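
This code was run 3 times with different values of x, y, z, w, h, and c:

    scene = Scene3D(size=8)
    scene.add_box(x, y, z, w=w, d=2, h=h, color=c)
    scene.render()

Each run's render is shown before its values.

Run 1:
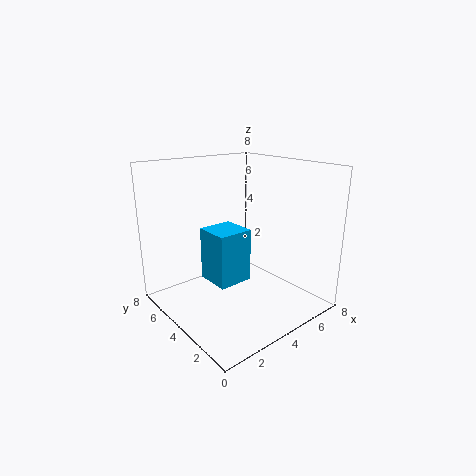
x = 2.5; y = 3.5; z = 1.5; w = 2; h = 3; c = 'deepskyblue'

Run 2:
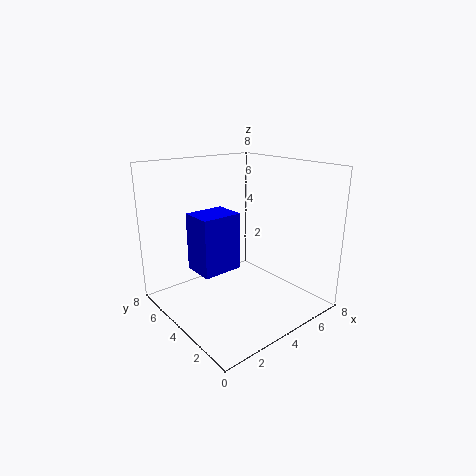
x = 2.5; y = 5; z = 1.5; w = 2.5; h = 3.5; c = 'blue'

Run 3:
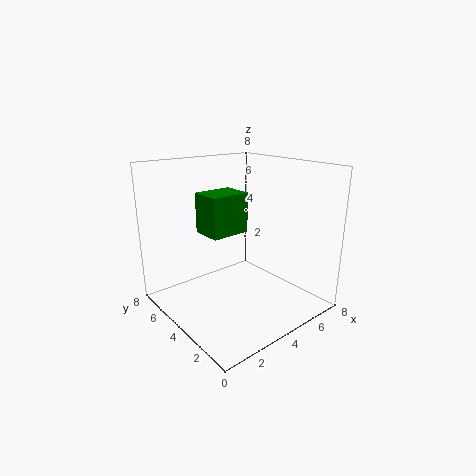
x = 3.5; y = 5.5; z = 3.5; w = 2.5; h = 2.5; c = 'green'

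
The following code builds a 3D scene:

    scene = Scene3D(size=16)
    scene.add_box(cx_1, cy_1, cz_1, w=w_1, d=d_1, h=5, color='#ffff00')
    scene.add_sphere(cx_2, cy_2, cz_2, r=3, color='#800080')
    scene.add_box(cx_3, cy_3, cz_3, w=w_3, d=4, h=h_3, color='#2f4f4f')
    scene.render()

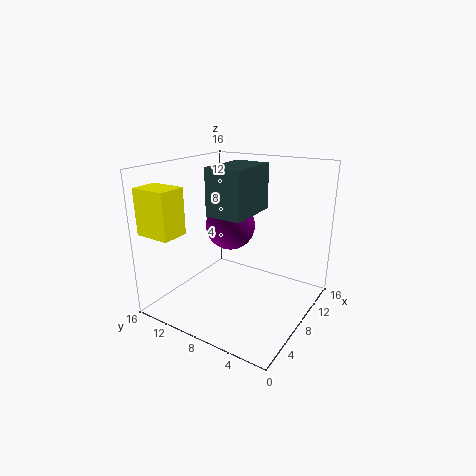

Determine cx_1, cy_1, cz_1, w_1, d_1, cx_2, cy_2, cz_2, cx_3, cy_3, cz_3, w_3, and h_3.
cx_1 = 1; cy_1 = 12; cz_1 = 9; w_1 = 3; d_1 = 4; cx_2 = 11; cy_2 = 11; cz_2 = 8; cx_3 = 5; cy_3 = 6; cz_3 = 11; w_3 = 6; h_3 = 5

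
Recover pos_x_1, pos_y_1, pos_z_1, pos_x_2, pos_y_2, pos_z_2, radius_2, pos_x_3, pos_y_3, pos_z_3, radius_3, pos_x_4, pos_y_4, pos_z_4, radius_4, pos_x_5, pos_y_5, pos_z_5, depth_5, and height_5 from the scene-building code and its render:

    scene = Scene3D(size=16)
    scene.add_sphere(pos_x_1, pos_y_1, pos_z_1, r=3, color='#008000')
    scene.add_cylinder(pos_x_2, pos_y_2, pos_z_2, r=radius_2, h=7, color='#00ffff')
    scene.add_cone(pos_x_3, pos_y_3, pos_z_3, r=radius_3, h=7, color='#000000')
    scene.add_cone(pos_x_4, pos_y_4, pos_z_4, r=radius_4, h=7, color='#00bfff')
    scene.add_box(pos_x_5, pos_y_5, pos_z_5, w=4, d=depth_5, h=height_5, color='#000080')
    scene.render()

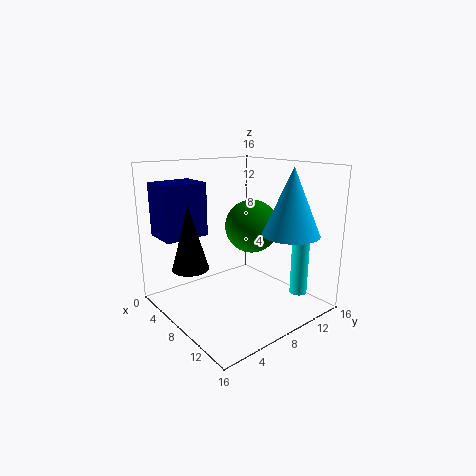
pos_x_1 = 8
pos_y_1 = 10
pos_z_1 = 9
pos_x_2 = 12
pos_y_2 = 14
pos_z_2 = 1
radius_2 = 1
pos_x_3 = 6
pos_y_3 = 3
pos_z_3 = 5
radius_3 = 2
pos_x_4 = 13
pos_y_4 = 11
pos_z_4 = 9
radius_4 = 3
pos_x_5 = 1
pos_y_5 = 1
pos_z_5 = 8
depth_5 = 5
height_5 = 6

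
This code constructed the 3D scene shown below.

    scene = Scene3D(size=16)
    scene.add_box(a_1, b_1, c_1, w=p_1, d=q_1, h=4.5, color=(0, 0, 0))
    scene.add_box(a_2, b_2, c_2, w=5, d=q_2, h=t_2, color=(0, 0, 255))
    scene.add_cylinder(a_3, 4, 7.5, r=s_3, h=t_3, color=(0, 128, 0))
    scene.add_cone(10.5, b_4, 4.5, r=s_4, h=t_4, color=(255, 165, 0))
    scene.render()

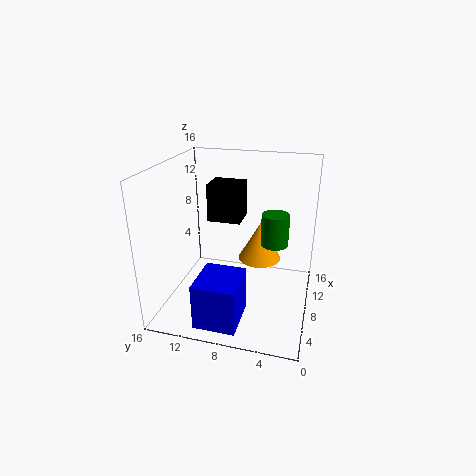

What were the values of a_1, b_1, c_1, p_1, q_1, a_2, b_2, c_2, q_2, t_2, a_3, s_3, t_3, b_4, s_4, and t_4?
a_1 = 10.5
b_1 = 8.5
c_1 = 8.5
p_1 = 3.5
q_1 = 4
a_2 = 1
b_2 = 6.5
c_2 = 0.5
q_2 = 4.5
t_2 = 5
a_3 = 8.5
s_3 = 1.5
t_3 = 3.5
b_4 = 6
s_4 = 2.5
t_4 = 4.5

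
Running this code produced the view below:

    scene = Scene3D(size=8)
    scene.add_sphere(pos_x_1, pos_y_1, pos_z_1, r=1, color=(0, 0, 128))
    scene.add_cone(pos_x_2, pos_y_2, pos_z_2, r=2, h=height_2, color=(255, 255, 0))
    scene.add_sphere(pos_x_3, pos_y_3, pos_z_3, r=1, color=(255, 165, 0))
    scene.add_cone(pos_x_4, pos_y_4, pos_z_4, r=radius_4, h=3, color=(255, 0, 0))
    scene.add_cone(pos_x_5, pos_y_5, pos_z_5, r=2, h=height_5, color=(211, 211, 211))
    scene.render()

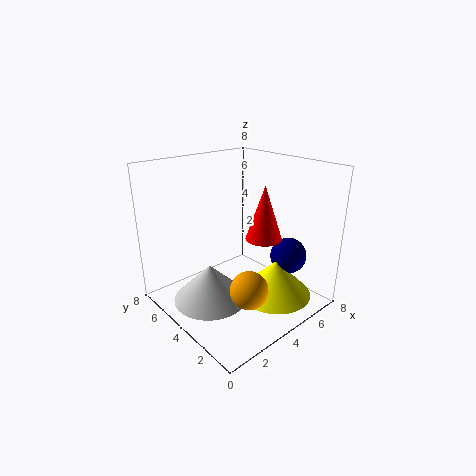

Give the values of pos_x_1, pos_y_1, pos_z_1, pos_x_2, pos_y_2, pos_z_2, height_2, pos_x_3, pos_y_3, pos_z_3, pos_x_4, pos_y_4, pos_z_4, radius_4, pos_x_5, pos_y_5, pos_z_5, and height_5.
pos_x_1 = 6
pos_y_1 = 2
pos_z_1 = 3
pos_x_2 = 5
pos_y_2 = 2
pos_z_2 = 1
height_2 = 2
pos_x_3 = 3
pos_y_3 = 2
pos_z_3 = 2
pos_x_4 = 5
pos_y_4 = 3
pos_z_4 = 4
radius_4 = 1
pos_x_5 = 2
pos_y_5 = 4
pos_z_5 = 1
height_5 = 2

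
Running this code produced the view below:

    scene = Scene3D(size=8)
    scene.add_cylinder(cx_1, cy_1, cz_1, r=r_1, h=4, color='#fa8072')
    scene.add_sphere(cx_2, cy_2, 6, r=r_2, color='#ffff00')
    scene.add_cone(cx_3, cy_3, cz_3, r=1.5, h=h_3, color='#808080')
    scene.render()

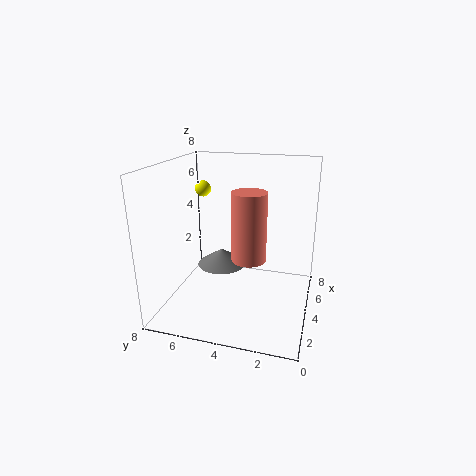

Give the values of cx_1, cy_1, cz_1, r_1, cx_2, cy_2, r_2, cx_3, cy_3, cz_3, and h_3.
cx_1 = 4.5; cy_1 = 3.5; cz_1 = 2.5; r_1 = 1; cx_2 = 6.5; cy_2 = 7; r_2 = 0.5; cx_3 = 5.5; cy_3 = 5.5; cz_3 = 1.5; h_3 = 1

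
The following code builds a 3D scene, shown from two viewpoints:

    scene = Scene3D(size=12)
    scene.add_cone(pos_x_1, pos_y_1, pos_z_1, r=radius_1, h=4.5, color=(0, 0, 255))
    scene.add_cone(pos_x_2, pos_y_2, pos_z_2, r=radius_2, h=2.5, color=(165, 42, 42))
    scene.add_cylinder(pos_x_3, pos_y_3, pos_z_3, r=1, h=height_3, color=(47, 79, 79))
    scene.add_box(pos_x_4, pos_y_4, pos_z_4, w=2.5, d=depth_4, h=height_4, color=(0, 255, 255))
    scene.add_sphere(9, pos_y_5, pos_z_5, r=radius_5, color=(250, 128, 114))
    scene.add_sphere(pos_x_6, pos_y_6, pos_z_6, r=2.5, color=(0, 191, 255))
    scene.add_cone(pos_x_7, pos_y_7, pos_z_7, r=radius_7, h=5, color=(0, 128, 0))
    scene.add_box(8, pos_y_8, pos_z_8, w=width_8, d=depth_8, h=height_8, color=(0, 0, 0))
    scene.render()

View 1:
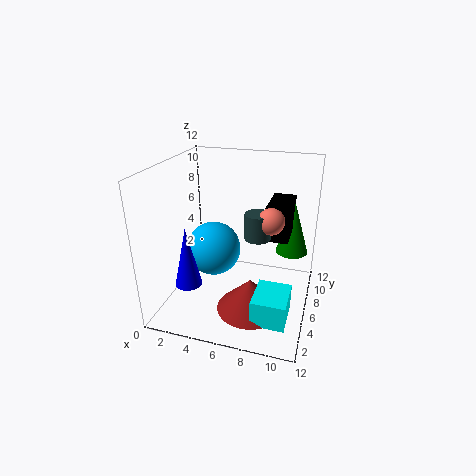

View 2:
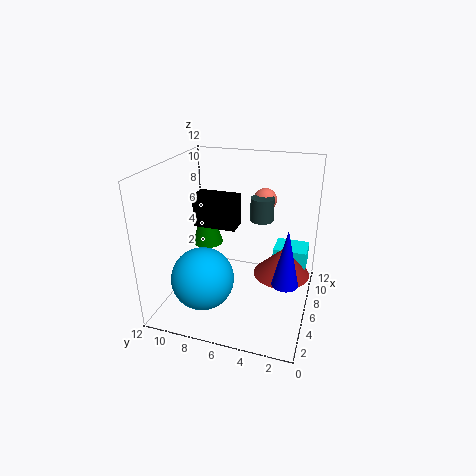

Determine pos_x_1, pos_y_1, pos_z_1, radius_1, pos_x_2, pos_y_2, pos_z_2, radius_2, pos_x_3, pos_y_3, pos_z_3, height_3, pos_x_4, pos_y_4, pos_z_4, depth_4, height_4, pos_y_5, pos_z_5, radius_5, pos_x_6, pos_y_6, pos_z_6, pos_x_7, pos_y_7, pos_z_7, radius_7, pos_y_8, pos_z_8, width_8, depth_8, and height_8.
pos_x_1 = 3.5; pos_y_1 = 1.5; pos_z_1 = 4; radius_1 = 1; pos_x_2 = 8; pos_y_2 = 2.5; pos_z_2 = 2; radius_2 = 2.5; pos_x_3 = 8; pos_y_3 = 4.5; pos_z_3 = 7; height_3 = 2; pos_x_4 = 8.5; pos_y_4 = 0.5; pos_z_4 = 2; depth_4 = 3; height_4 = 2; pos_y_5 = 4.5; pos_z_5 = 8.5; radius_5 = 1; pos_x_6 = 3; pos_y_6 = 8; pos_z_6 = 3.5; pos_x_7 = 10; pos_y_7 = 10.5; pos_z_7 = 3; radius_7 = 1.5; pos_y_8 = 7; pos_z_8 = 5.5; width_8 = 2; depth_8 = 4; height_8 = 3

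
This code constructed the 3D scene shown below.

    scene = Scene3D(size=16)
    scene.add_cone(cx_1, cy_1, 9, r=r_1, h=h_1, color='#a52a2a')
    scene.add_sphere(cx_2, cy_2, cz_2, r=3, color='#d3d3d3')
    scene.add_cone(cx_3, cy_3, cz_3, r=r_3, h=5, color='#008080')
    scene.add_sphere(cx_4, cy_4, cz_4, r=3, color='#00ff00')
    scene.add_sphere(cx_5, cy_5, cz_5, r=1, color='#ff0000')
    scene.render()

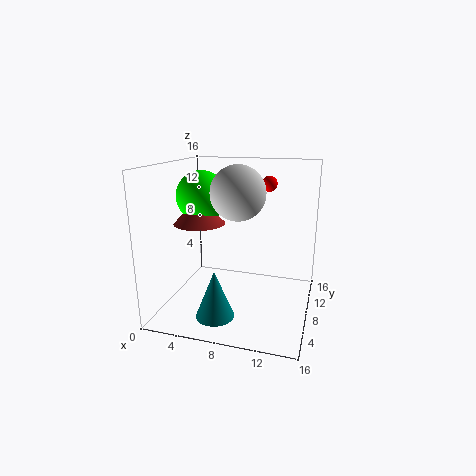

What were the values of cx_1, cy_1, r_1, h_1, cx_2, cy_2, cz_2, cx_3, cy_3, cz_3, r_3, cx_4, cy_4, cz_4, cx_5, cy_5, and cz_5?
cx_1 = 3, cy_1 = 9, r_1 = 3, h_1 = 3, cx_2 = 8, cy_2 = 8, cz_2 = 13, cx_3 = 7, cy_3 = 3, cz_3 = 1, r_3 = 2, cx_4 = 3, cy_4 = 10, cz_4 = 12, cx_5 = 10, cy_5 = 15, cz_5 = 13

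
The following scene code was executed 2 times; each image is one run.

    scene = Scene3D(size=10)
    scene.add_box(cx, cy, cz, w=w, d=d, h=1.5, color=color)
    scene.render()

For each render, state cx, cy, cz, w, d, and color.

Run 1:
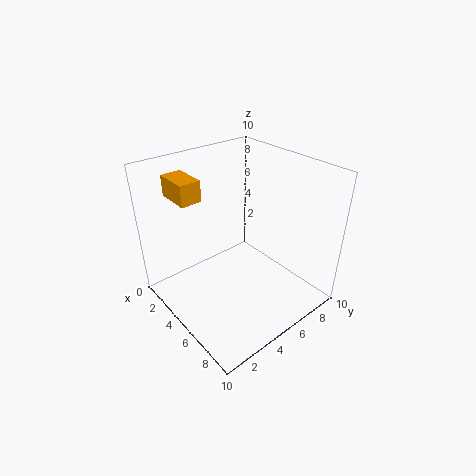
cx = 0.5
cy = 2
cz = 7.5
w = 2.5
d = 1.5
color = 'orange'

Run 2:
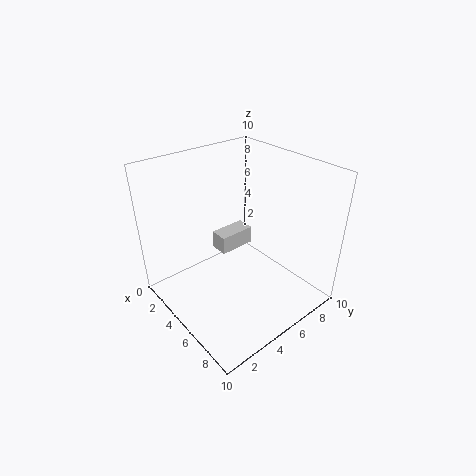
cx = 0.5
cy = 6
cz = 1.5
w = 1.5
d = 3
color = 'lightgray'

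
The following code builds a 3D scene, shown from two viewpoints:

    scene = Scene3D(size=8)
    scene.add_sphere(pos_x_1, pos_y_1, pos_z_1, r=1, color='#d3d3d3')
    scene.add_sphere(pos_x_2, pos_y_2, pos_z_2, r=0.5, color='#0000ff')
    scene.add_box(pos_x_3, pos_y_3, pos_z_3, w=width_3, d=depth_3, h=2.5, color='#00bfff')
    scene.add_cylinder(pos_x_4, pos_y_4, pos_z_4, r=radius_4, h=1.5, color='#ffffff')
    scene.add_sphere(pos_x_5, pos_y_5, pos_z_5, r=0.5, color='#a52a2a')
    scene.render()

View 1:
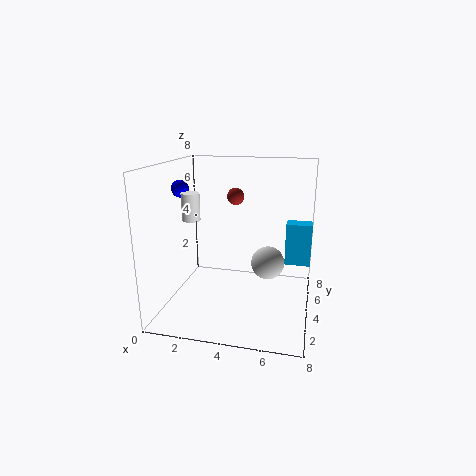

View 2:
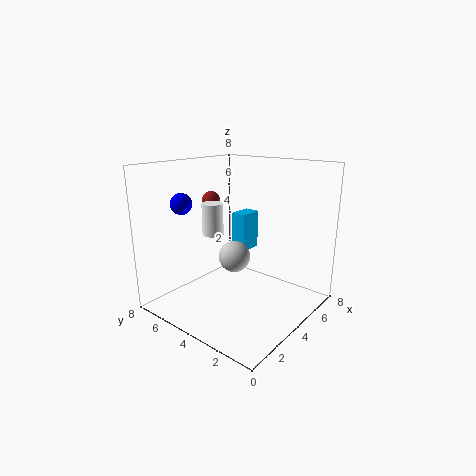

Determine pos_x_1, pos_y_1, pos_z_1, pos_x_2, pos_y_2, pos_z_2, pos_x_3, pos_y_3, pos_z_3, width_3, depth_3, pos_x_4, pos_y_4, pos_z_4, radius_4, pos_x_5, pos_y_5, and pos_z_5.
pos_x_1 = 5.5; pos_y_1 = 5.5; pos_z_1 = 2; pos_x_2 = 0.5; pos_y_2 = 4.5; pos_z_2 = 6.5; pos_x_3 = 6.5; pos_y_3 = 5.5; pos_z_3 = 2; width_3 = 1.5; depth_3 = 1; pos_x_4 = 1.5; pos_y_4 = 3.5; pos_z_4 = 5; radius_4 = 0.5; pos_x_5 = 3.5; pos_y_5 = 5.5; pos_z_5 = 6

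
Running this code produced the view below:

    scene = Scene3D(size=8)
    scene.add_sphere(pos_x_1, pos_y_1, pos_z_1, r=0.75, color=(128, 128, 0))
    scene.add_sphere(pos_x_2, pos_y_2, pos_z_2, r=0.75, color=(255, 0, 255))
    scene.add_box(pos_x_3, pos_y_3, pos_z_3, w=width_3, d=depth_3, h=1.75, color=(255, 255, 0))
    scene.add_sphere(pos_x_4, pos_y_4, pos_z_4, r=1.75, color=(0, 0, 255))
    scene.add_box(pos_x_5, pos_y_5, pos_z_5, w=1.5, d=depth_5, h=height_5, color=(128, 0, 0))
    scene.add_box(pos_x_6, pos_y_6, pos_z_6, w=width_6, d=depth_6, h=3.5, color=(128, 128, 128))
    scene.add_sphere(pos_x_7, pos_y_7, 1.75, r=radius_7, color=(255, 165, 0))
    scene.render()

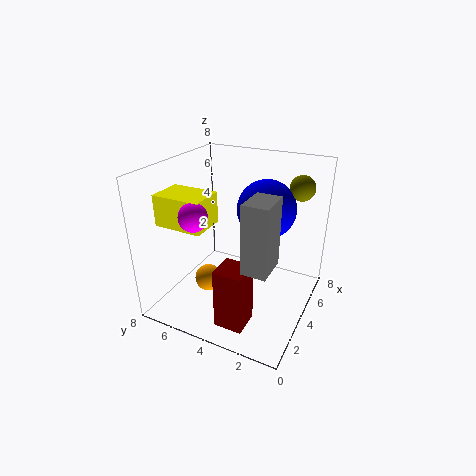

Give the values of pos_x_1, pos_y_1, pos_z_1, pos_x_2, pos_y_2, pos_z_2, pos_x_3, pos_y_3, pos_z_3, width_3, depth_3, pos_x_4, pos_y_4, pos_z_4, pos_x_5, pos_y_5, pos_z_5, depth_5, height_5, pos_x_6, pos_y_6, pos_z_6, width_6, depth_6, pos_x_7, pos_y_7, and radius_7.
pos_x_1 = 7.25, pos_y_1 = 1.5, pos_z_1 = 6.25, pos_x_2 = 2, pos_y_2 = 5.5, pos_z_2 = 5.75, pos_x_3 = 2, pos_y_3 = 5.25, pos_z_3 = 4.75, width_3 = 2, depth_3 = 2.75, pos_x_4 = 6.25, pos_y_4 = 3.25, pos_z_4 = 5, pos_x_5 = 0.75, pos_y_5 = 2.25, pos_z_5 = 0.5, depth_5 = 1.5, height_5 = 3.25, pos_x_6 = 1.25, pos_y_6 = 1.25, pos_z_6 = 3.75, width_6 = 1.75, depth_6 = 1.25, pos_x_7 = 2.75, pos_y_7 = 5.25, radius_7 = 0.75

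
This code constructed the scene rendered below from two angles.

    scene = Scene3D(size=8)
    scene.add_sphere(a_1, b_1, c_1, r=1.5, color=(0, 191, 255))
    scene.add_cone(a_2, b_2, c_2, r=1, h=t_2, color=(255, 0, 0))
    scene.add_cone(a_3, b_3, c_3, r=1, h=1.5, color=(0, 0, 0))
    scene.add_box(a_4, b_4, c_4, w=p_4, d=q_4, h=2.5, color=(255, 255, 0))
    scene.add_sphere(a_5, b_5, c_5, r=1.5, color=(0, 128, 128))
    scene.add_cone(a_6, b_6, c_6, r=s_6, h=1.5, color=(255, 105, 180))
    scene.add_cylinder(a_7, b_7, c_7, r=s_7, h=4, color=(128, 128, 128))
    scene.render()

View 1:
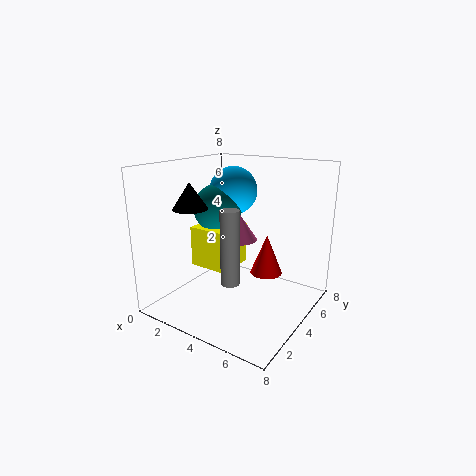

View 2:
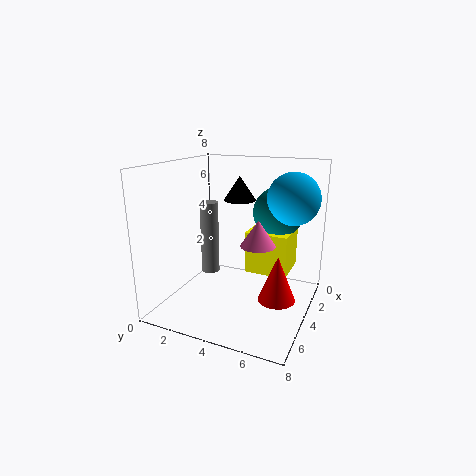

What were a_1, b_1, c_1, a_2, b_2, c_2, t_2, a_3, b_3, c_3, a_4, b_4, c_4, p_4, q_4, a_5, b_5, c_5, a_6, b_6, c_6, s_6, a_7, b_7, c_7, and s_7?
a_1 = 2
b_1 = 6.5
c_1 = 6
a_2 = 4.5
b_2 = 6.5
c_2 = 1
t_2 = 2.5
a_3 = 1.5
b_3 = 3
c_3 = 5.5
a_4 = 0.5
b_4 = 4
c_4 = 1.5
p_4 = 2.5
q_4 = 2.5
a_5 = 1.5
b_5 = 5.5
c_5 = 5
a_6 = 3.5
b_6 = 5
c_6 = 3.5
s_6 = 1
a_7 = 4.5
b_7 = 2.5
c_7 = 2
s_7 = 0.5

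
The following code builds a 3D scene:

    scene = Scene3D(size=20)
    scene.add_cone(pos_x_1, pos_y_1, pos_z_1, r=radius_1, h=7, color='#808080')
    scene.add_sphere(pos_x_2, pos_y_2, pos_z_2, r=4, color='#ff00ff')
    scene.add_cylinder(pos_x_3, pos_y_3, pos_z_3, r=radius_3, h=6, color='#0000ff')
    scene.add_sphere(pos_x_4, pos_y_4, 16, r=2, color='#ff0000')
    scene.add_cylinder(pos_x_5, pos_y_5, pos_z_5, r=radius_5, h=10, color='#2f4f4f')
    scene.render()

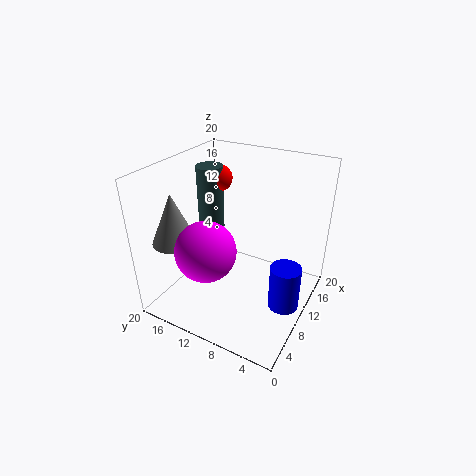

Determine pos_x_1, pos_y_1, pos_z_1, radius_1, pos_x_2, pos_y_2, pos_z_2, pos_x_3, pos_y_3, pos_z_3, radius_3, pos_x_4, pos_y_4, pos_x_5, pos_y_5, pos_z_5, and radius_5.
pos_x_1 = 5, pos_y_1 = 17, pos_z_1 = 10, radius_1 = 3, pos_x_2 = 5, pos_y_2 = 12, pos_z_2 = 10, pos_x_3 = 8, pos_y_3 = 2, pos_z_3 = 3, radius_3 = 2, pos_x_4 = 15, pos_y_4 = 16, pos_x_5 = 14, pos_y_5 = 17, pos_z_5 = 8, radius_5 = 2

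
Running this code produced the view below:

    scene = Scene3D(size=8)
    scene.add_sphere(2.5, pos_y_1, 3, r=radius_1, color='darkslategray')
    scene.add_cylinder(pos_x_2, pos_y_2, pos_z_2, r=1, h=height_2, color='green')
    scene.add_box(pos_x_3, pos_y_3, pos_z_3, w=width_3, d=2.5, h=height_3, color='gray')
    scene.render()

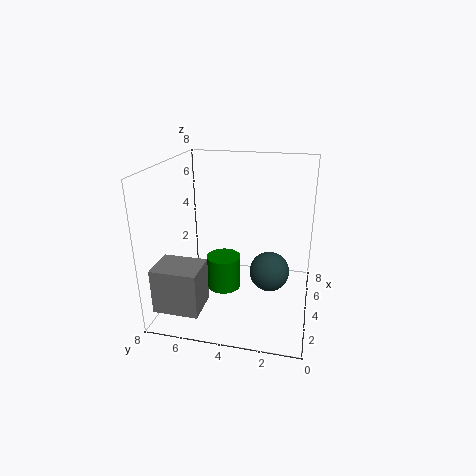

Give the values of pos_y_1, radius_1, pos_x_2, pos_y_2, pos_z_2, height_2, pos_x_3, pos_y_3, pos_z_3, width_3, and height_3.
pos_y_1 = 2, radius_1 = 1, pos_x_2 = 4.5, pos_y_2 = 5, pos_z_2 = 0.5, height_2 = 2, pos_x_3 = 1, pos_y_3 = 5.5, pos_z_3 = 0.5, width_3 = 2, height_3 = 2.5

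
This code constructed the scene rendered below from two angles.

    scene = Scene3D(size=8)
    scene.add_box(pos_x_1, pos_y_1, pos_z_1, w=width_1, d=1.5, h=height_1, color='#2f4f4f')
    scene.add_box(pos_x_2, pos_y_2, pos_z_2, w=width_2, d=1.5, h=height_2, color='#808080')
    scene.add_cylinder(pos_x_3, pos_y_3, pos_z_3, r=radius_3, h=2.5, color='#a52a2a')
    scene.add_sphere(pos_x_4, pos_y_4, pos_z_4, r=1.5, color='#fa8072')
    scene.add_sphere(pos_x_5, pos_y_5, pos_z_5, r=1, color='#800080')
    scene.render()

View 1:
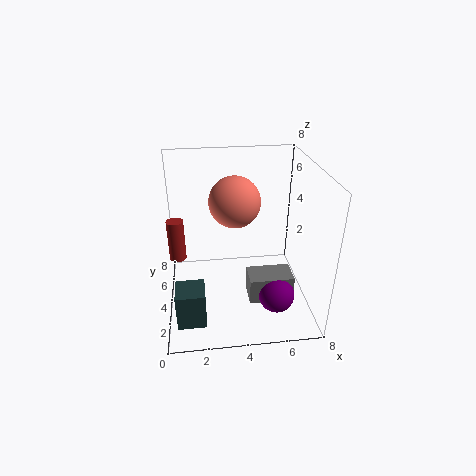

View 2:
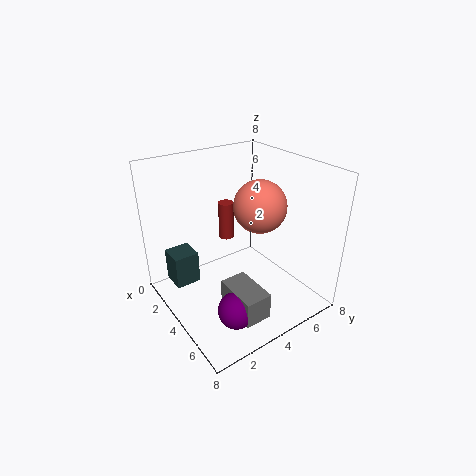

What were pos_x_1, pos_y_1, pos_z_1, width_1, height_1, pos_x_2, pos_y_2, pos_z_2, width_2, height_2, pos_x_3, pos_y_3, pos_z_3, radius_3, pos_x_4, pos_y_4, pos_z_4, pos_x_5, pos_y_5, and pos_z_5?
pos_x_1 = 0.5
pos_y_1 = 1
pos_z_1 = 0.5
width_1 = 1.5
height_1 = 2
pos_x_2 = 4.5
pos_y_2 = 2.5
pos_z_2 = 0.5
width_2 = 2.5
height_2 = 1.5
pos_x_3 = 0.5
pos_y_3 = 5.5
pos_z_3 = 2
radius_3 = 0.5
pos_x_4 = 4
pos_y_4 = 5.5
pos_z_4 = 5.5
pos_x_5 = 6
pos_y_5 = 2.5
pos_z_5 = 1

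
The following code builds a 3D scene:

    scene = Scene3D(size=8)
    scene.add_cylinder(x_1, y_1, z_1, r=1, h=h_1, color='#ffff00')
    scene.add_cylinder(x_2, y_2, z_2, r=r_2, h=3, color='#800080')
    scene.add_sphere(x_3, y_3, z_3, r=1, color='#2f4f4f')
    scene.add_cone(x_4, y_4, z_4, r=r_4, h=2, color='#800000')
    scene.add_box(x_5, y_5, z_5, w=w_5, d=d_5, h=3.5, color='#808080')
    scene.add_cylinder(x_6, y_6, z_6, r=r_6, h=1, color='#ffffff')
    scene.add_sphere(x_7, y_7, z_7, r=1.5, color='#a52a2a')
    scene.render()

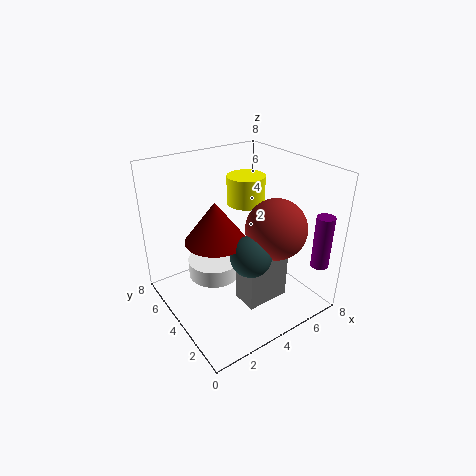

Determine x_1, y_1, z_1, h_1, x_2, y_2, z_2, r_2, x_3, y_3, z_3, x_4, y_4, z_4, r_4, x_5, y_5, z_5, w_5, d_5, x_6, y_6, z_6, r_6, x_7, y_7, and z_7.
x_1 = 4.5; y_1 = 4; z_1 = 6; h_1 = 1.5; x_2 = 7.5; y_2 = 1; z_2 = 2.5; r_2 = 0.5; x_3 = 3; y_3 = 1.5; z_3 = 4.5; x_4 = 2; y_4 = 3; z_4 = 5; r_4 = 1.5; x_5 = 3.5; y_5 = 2; z_5 = 0.5; w_5 = 2.5; d_5 = 1.5; x_6 = 3; y_6 = 5; z_6 = 1.5; r_6 = 1.5; x_7 = 4.5; y_7 = 1.5; z_7 = 5.5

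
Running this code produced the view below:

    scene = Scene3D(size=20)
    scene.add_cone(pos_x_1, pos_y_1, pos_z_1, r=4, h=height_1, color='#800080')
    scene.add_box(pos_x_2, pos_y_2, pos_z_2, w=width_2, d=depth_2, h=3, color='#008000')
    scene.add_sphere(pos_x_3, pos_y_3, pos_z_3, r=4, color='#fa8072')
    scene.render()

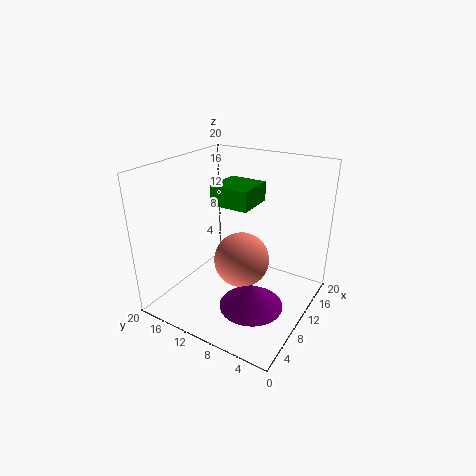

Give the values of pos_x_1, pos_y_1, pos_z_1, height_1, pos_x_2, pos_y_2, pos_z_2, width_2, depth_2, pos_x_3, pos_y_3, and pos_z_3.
pos_x_1 = 5; pos_y_1 = 5; pos_z_1 = 4; height_1 = 3; pos_x_2 = 12; pos_y_2 = 10; pos_z_2 = 13; width_2 = 6; depth_2 = 6; pos_x_3 = 11; pos_y_3 = 10; pos_z_3 = 6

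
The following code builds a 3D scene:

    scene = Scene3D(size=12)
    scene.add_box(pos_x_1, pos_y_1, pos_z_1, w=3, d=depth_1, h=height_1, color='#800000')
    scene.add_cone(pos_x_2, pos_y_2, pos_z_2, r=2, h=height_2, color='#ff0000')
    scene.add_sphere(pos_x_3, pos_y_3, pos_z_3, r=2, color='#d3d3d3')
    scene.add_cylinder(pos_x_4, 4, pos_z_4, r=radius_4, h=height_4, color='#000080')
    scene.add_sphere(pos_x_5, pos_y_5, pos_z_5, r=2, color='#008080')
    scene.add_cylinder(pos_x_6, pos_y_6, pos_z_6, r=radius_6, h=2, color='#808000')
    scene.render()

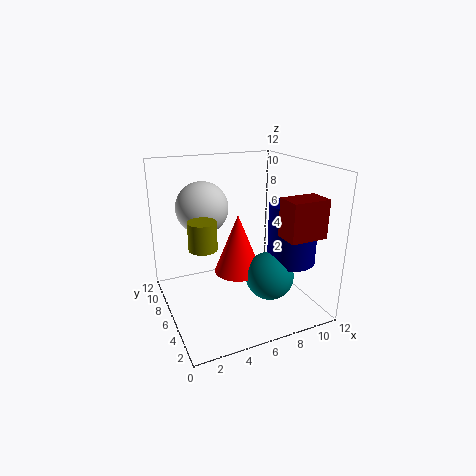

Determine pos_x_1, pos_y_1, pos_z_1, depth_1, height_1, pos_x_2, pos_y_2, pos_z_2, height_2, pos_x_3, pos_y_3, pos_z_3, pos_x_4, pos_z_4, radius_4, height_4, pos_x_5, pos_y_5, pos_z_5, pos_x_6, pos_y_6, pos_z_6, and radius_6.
pos_x_1 = 8
pos_y_1 = 1
pos_z_1 = 7
depth_1 = 2
height_1 = 3
pos_x_2 = 6
pos_y_2 = 6
pos_z_2 = 3
height_2 = 5
pos_x_3 = 3
pos_y_3 = 6
pos_z_3 = 9
pos_x_4 = 10
pos_z_4 = 4
radius_4 = 2
height_4 = 5
pos_x_5 = 8
pos_y_5 = 4
pos_z_5 = 3
pos_x_6 = 2
pos_y_6 = 3
pos_z_6 = 7
radius_6 = 1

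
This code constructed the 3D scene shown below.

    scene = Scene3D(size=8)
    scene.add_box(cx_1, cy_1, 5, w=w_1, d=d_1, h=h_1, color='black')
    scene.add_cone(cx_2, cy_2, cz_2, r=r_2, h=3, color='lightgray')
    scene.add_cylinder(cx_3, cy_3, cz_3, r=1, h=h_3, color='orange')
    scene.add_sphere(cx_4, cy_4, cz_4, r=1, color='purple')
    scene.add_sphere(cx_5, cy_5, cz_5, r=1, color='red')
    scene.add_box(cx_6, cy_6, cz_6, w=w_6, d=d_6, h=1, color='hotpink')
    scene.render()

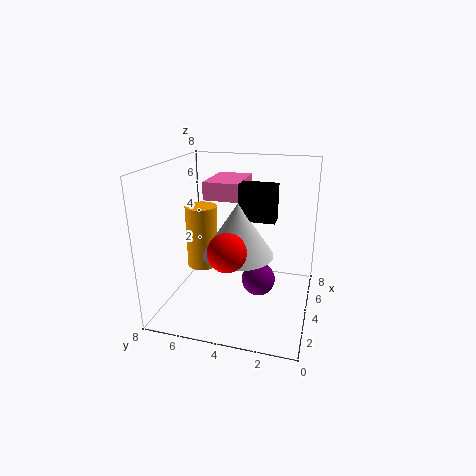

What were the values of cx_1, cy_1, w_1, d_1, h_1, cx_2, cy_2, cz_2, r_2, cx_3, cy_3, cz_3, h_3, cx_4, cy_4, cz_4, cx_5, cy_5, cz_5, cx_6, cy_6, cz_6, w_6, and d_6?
cx_1 = 4
cy_1 = 2
w_1 = 1
d_1 = 2
h_1 = 2
cx_2 = 4
cy_2 = 4
cz_2 = 3
r_2 = 2
cx_3 = 6
cy_3 = 7
cz_3 = 1
h_3 = 4
cx_4 = 5
cy_4 = 3
cz_4 = 1
cx_5 = 2
cy_5 = 4
cz_5 = 4
cx_6 = 4
cy_6 = 4
cz_6 = 6
w_6 = 3
d_6 = 2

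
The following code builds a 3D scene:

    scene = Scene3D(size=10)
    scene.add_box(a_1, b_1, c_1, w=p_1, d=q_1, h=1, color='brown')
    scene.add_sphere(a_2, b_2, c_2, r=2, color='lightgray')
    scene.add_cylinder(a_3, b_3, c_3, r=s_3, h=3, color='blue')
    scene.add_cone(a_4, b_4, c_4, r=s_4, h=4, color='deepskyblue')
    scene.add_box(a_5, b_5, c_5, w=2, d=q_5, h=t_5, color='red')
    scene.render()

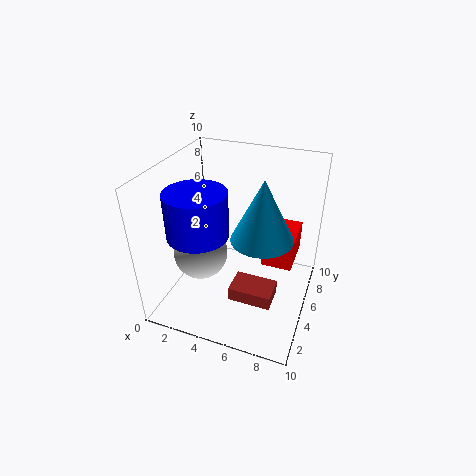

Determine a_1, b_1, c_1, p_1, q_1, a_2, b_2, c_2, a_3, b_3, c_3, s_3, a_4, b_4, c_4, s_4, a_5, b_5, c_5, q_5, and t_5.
a_1 = 5; b_1 = 3; c_1 = 1; p_1 = 3; q_1 = 2; a_2 = 2; b_2 = 5; c_2 = 3; a_3 = 3; b_3 = 3; c_3 = 6; s_3 = 2; a_4 = 7; b_4 = 4; c_4 = 6; s_4 = 2; a_5 = 7; b_5 = 4; c_5 = 4; q_5 = 3; t_5 = 2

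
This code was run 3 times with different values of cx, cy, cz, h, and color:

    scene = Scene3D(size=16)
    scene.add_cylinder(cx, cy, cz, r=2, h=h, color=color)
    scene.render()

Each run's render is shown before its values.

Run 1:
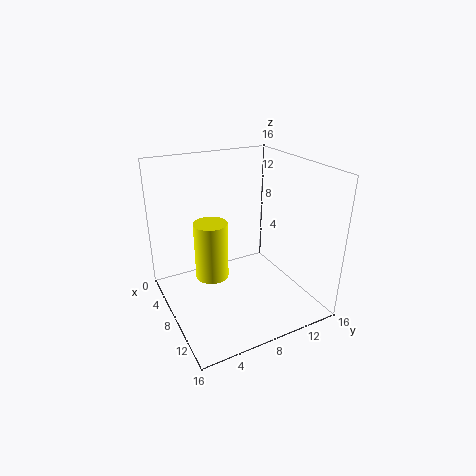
cx = 5
cy = 6
cz = 2
h = 7
color = 'yellow'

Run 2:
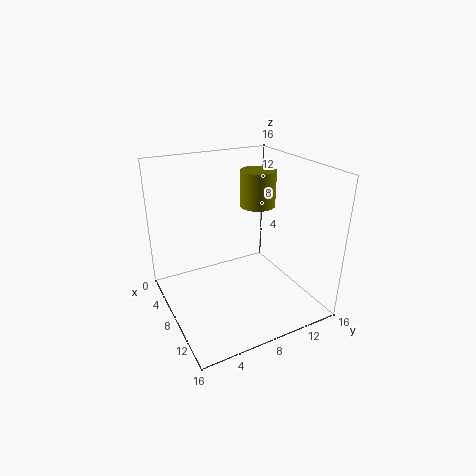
cx = 7
cy = 11
cz = 11
h = 4
color = 'olive'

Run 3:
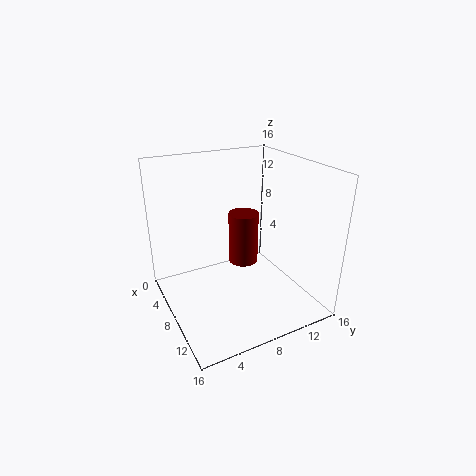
cx = 2
cy = 12
cz = 1
h = 7
color = 'maroon'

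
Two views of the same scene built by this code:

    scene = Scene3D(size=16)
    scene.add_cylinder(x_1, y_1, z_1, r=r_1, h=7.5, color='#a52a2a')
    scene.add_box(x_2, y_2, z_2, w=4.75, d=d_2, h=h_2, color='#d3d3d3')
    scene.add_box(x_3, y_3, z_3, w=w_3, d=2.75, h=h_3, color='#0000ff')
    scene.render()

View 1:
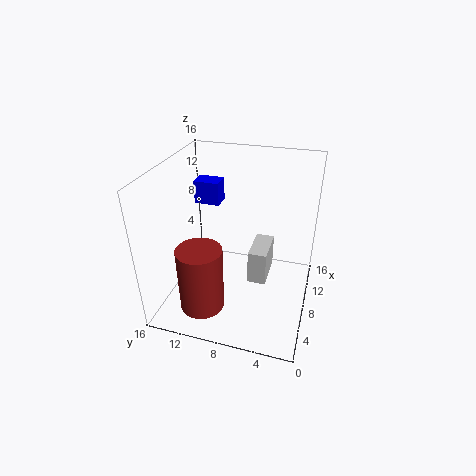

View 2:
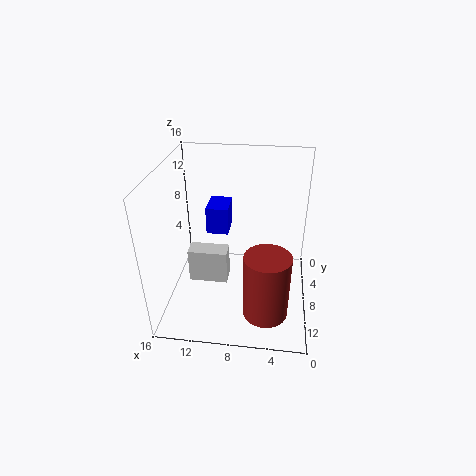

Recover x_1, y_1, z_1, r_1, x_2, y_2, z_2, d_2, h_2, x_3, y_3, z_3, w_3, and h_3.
x_1 = 4.5; y_1 = 11.25; z_1 = 0.5; r_1 = 2.5; x_2 = 9.5; y_2 = 5; z_2 = 0.75; d_2 = 2.25; h_2 = 4.25; x_3 = 8.25; y_3 = 10.25; z_3 = 11.5; w_3 = 2; h_3 = 2.5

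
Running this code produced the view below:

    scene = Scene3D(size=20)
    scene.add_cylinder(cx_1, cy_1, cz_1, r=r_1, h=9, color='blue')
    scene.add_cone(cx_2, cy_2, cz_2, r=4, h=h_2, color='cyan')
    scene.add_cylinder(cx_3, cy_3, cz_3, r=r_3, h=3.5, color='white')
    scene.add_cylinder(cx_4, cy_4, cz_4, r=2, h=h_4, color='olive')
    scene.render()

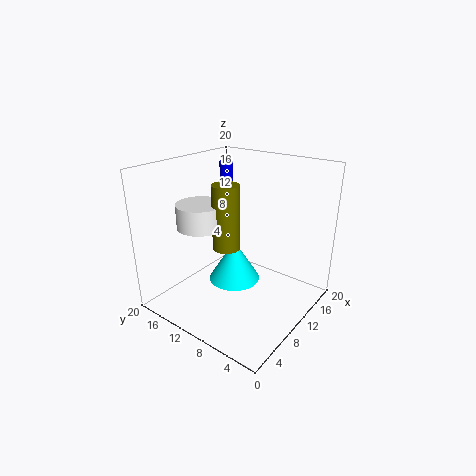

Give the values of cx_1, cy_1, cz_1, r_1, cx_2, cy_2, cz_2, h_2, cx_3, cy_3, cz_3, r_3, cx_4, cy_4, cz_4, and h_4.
cx_1 = 15
cy_1 = 16
cz_1 = 10
r_1 = 1
cx_2 = 13
cy_2 = 13
cz_2 = 1
h_2 = 6.5
cx_3 = 9
cy_3 = 16
cz_3 = 10.5
r_3 = 3.5
cx_4 = 10.5
cy_4 = 12.5
cz_4 = 7.5
h_4 = 9.5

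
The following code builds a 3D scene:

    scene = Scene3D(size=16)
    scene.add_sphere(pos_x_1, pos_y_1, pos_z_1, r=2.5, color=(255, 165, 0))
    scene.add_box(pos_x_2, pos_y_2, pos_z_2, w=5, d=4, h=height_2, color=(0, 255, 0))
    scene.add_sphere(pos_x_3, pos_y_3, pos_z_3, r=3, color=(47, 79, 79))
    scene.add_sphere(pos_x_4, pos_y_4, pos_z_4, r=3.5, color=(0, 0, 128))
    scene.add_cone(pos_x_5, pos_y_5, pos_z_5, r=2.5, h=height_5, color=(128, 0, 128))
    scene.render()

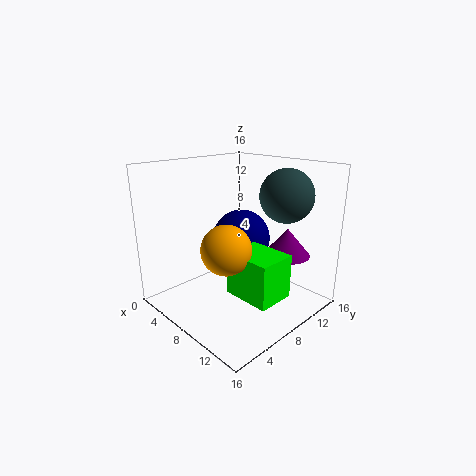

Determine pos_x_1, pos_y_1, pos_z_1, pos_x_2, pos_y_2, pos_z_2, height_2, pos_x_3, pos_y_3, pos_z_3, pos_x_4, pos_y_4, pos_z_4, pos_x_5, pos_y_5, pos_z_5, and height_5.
pos_x_1 = 10.5; pos_y_1 = 4; pos_z_1 = 8.5; pos_x_2 = 10; pos_y_2 = 4.5; pos_z_2 = 3.5; height_2 = 4.5; pos_x_3 = 11; pos_y_3 = 12.5; pos_z_3 = 12.5; pos_x_4 = 5.5; pos_y_4 = 11; pos_z_4 = 6.5; pos_x_5 = 12.5; pos_y_5 = 11; pos_z_5 = 6.5; height_5 = 3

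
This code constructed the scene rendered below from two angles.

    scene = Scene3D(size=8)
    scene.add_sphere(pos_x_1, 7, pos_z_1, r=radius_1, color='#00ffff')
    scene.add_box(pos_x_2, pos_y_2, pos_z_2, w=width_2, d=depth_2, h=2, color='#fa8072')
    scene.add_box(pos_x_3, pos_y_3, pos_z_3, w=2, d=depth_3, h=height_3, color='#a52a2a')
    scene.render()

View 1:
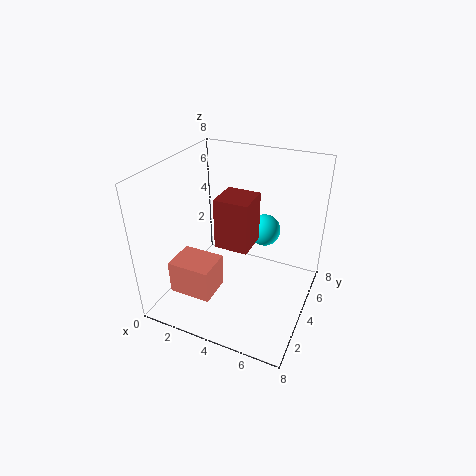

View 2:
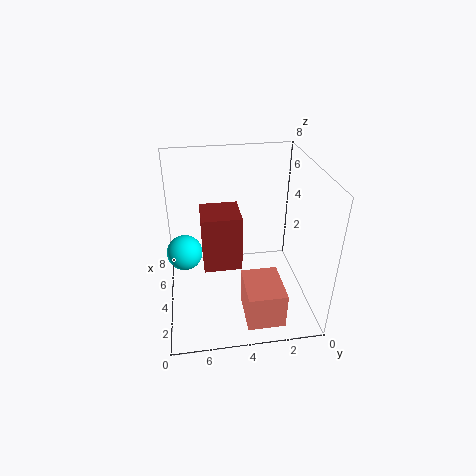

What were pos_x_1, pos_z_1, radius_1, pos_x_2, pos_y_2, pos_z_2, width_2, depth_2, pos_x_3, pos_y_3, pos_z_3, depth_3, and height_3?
pos_x_1 = 4.5; pos_z_1 = 3; radius_1 = 1; pos_x_2 = 0.5; pos_y_2 = 2; pos_z_2 = 0.5; width_2 = 2.5; depth_2 = 2; pos_x_3 = 2.5; pos_y_3 = 4; pos_z_3 = 3; depth_3 = 2; height_3 = 3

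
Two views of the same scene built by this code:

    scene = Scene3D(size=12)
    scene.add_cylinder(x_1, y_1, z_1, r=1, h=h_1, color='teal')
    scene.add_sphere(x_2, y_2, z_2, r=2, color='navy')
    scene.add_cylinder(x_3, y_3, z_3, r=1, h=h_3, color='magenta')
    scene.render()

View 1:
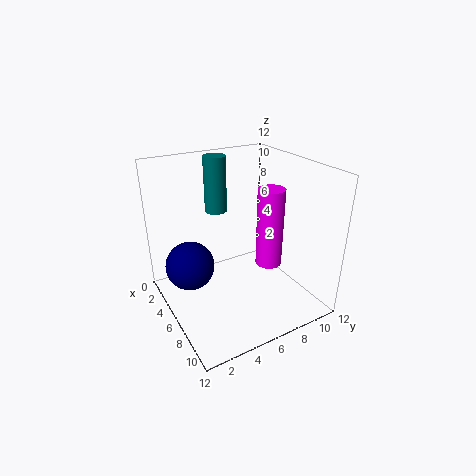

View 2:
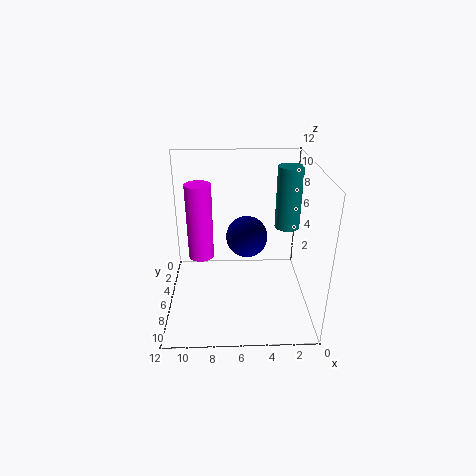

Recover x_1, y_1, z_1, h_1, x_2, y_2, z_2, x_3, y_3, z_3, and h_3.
x_1 = 2
y_1 = 6
z_1 = 7
h_1 = 5
x_2 = 5
y_2 = 2
z_2 = 4
x_3 = 9
y_3 = 7
z_3 = 5
h_3 = 6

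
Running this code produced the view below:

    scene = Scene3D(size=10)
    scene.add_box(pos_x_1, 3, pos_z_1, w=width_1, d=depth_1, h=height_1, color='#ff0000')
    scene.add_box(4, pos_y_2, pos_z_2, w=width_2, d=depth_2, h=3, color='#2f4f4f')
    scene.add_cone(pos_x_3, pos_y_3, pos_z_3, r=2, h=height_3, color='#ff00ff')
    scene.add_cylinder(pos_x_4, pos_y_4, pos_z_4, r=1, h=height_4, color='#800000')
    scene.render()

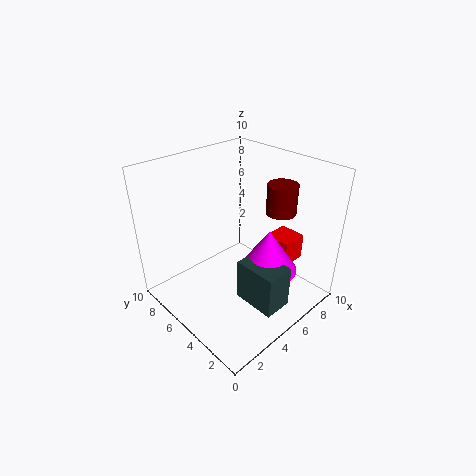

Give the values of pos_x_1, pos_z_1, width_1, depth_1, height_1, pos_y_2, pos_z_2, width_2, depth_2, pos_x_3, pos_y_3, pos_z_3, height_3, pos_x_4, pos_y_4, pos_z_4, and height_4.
pos_x_1 = 8; pos_z_1 = 2; width_1 = 2; depth_1 = 2; height_1 = 2; pos_y_2 = 1; pos_z_2 = 1; width_2 = 2; depth_2 = 3; pos_x_3 = 6; pos_y_3 = 3; pos_z_3 = 3; height_3 = 3; pos_x_4 = 7; pos_y_4 = 3; pos_z_4 = 7; height_4 = 2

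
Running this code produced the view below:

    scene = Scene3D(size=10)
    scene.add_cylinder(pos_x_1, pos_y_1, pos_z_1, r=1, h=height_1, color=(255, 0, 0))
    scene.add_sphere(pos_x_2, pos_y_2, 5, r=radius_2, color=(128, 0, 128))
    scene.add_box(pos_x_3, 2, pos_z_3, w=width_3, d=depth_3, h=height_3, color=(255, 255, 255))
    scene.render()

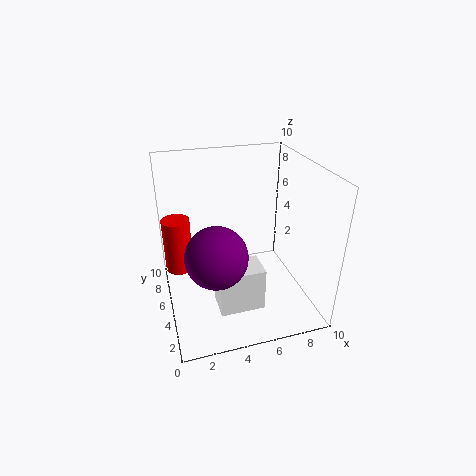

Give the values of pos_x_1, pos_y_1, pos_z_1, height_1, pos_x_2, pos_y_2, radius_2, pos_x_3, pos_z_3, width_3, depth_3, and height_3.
pos_x_1 = 1, pos_y_1 = 7, pos_z_1 = 2, height_1 = 4, pos_x_2 = 3, pos_y_2 = 3, radius_2 = 2, pos_x_3 = 3, pos_z_3 = 1, width_3 = 3, depth_3 = 2, height_3 = 3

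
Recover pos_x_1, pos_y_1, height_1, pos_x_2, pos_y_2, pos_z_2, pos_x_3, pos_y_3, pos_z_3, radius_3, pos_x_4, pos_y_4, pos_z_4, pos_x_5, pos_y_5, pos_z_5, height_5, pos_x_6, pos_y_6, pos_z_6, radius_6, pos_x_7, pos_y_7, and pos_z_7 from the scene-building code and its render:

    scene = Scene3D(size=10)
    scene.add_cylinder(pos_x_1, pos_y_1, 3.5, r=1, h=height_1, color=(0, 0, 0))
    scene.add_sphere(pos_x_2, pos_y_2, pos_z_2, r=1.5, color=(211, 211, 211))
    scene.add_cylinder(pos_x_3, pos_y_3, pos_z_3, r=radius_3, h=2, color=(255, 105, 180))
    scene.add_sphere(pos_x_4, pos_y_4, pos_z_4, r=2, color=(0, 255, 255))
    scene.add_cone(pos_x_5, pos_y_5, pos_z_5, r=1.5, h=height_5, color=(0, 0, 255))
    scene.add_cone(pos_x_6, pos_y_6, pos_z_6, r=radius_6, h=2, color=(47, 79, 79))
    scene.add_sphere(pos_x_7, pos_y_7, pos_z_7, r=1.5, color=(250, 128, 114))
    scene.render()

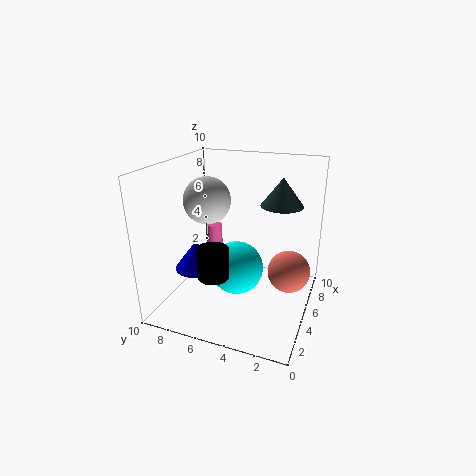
pos_x_1 = 2; pos_y_1 = 5.5; height_1 = 2; pos_x_2 = 3.5; pos_y_2 = 6.5; pos_z_2 = 8; pos_x_3 = 4.5; pos_y_3 = 6.5; pos_z_3 = 4; radius_3 = 0.5; pos_x_4 = 6; pos_y_4 = 5.5; pos_z_4 = 2; pos_x_5 = 3.5; pos_y_5 = 7.5; pos_z_5 = 3; height_5 = 2; pos_x_6 = 7; pos_y_6 = 2.5; pos_z_6 = 7; radius_6 = 1.5; pos_x_7 = 6; pos_y_7 = 1.5; pos_z_7 = 2.5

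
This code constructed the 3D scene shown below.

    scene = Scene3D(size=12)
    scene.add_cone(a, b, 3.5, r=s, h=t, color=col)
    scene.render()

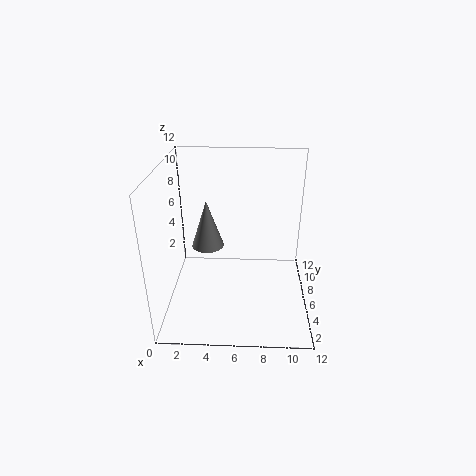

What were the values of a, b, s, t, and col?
a = 3; b = 9; s = 1.5; t = 4.5; col = 'gray'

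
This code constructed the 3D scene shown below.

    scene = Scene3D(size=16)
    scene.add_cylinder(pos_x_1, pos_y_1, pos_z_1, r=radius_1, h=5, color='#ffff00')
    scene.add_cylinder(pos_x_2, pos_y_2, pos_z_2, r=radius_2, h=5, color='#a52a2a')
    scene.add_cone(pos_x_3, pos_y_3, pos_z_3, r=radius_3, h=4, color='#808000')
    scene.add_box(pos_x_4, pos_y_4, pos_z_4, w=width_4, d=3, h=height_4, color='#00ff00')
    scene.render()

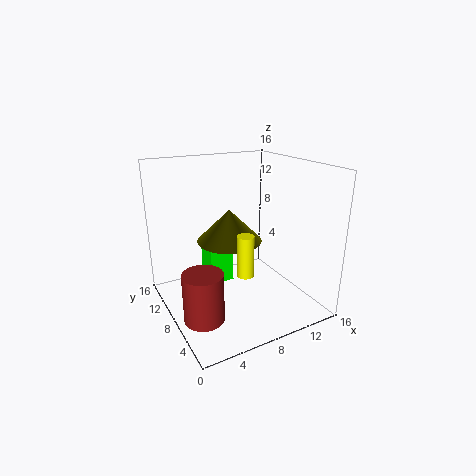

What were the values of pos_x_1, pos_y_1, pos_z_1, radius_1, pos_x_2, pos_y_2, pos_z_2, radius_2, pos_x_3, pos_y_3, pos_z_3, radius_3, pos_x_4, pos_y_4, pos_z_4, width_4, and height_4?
pos_x_1 = 9, pos_y_1 = 8, pos_z_1 = 3, radius_1 = 1, pos_x_2 = 2, pos_y_2 = 4, pos_z_2 = 2, radius_2 = 2, pos_x_3 = 9, pos_y_3 = 12, pos_z_3 = 6, radius_3 = 4, pos_x_4 = 6, pos_y_4 = 11, pos_z_4 = 1, width_4 = 3, height_4 = 5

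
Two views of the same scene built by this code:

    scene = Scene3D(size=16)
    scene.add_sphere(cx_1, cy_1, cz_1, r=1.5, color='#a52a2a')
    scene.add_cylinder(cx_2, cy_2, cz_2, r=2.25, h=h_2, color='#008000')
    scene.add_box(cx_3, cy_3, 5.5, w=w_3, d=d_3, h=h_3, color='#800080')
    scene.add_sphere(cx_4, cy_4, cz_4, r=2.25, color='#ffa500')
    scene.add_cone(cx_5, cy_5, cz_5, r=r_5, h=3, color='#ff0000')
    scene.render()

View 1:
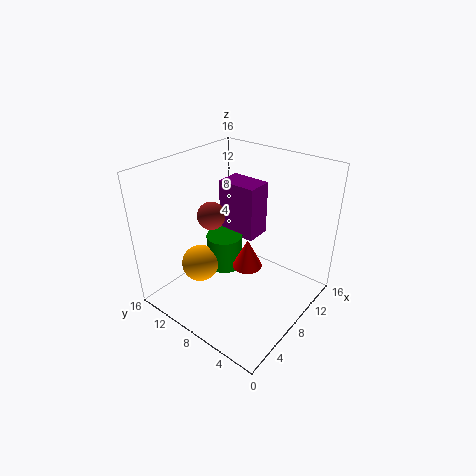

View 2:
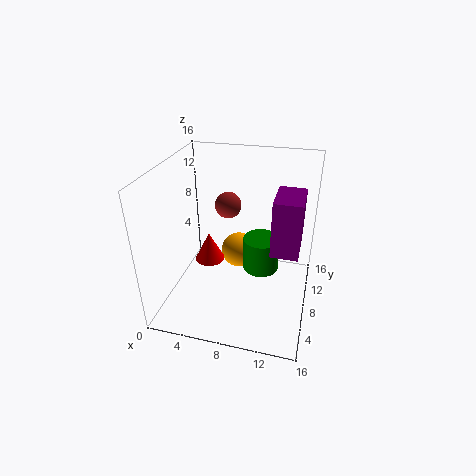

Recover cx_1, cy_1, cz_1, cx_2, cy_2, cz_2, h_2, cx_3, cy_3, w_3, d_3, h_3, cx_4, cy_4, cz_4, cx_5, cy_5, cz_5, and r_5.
cx_1 = 6.25; cy_1 = 10.25; cz_1 = 10.75; cx_2 = 10; cy_2 = 11.75; cz_2 = 1.75; h_2 = 4.25; cx_3 = 11.5; cy_3 = 8.75; w_3 = 3.25; d_3 = 5; h_3 = 6.75; cx_4 = 6.75; cy_4 = 13; cz_4 = 3; cx_5 = 5.75; cy_5 = 5; cz_5 = 7; r_5 = 1.5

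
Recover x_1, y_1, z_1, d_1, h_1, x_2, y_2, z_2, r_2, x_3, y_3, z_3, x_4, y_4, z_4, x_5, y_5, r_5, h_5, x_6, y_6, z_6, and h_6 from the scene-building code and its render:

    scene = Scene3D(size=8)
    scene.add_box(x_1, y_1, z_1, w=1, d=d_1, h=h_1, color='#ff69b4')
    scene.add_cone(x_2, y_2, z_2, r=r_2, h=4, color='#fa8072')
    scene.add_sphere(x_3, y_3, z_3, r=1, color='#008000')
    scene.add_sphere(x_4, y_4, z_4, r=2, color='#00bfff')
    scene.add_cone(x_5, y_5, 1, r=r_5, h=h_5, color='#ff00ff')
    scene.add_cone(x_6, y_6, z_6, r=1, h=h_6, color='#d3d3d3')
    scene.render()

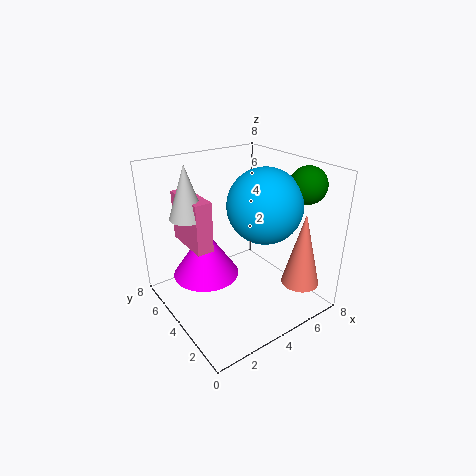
x_1 = 2
y_1 = 5
z_1 = 3
d_1 = 3
h_1 = 3
x_2 = 6
y_2 = 1
z_2 = 2
r_2 = 1
x_3 = 7
y_3 = 2
z_3 = 7
x_4 = 5
y_4 = 3
z_4 = 6
x_5 = 3
y_5 = 6
r_5 = 2
h_5 = 3
x_6 = 2
y_6 = 6
z_6 = 5
h_6 = 3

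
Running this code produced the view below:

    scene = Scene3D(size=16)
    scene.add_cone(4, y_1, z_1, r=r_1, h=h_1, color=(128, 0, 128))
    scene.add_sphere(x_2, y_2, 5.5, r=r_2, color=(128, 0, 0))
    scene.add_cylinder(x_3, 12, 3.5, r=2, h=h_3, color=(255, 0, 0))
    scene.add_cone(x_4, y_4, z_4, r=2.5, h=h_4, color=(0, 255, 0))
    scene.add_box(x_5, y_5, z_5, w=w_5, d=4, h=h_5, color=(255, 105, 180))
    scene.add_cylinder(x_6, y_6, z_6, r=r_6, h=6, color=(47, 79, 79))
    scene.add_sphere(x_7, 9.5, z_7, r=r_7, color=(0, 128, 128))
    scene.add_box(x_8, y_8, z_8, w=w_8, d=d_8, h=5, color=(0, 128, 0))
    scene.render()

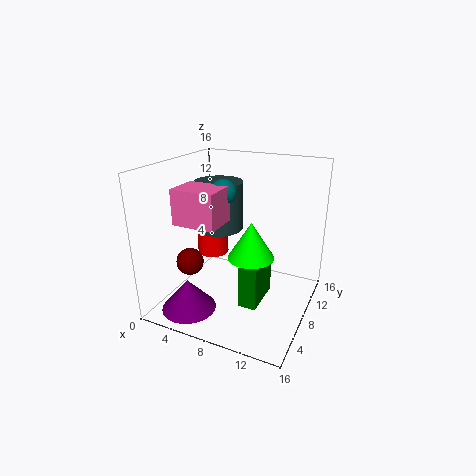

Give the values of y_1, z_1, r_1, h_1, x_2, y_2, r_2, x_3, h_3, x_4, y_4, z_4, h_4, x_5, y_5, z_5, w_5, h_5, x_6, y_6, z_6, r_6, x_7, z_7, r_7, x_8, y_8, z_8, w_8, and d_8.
y_1 = 3.5; z_1 = 0.5; r_1 = 3; h_1 = 3.5; x_2 = 3.5; y_2 = 5; r_2 = 1.5; x_3 = 2.5; h_3 = 5; x_4 = 10; y_4 = 7; z_4 = 6.5; h_4 = 4; x_5 = 1.5; y_5 = 5; z_5 = 9.5; w_5 = 5; h_5 = 4; x_6 = 3.5; y_6 = 12; z_6 = 7; r_6 = 3; x_7 = 5.5; z_7 = 12.5; r_7 = 1.5; x_8 = 9; y_8 = 6; z_8 = 0.5; w_8 = 2; d_8 = 5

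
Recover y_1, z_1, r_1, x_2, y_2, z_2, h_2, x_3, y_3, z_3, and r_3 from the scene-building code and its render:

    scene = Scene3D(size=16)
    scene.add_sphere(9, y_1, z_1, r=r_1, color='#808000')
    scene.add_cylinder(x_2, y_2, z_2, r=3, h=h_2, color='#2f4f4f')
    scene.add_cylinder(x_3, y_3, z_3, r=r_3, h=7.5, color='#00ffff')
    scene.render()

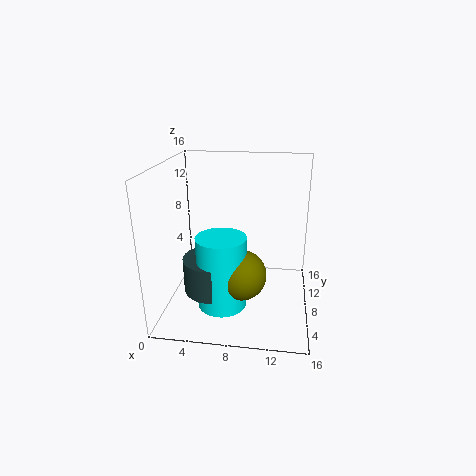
y_1 = 3.5
z_1 = 6
r_1 = 2.5
x_2 = 6
y_2 = 4
z_2 = 4
h_2 = 3.5
x_3 = 7
y_3 = 3.5
z_3 = 2.5
r_3 = 2.5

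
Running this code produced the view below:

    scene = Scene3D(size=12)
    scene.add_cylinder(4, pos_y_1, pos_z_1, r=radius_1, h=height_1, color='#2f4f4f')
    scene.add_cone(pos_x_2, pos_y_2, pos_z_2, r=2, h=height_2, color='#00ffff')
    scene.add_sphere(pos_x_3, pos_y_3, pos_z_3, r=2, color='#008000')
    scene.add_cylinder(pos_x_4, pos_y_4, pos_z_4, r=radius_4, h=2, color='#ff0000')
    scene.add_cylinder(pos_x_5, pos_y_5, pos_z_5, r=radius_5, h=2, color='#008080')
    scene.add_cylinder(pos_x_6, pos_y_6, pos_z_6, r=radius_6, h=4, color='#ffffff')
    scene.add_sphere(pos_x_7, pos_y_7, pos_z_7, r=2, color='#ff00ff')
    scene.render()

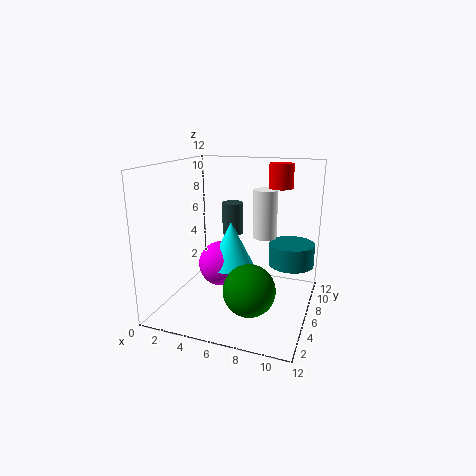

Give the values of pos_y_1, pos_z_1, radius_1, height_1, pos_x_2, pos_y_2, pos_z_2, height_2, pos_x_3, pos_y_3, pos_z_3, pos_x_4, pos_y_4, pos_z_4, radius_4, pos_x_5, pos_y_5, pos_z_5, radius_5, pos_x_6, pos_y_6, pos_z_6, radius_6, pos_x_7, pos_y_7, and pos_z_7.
pos_y_1 = 10
pos_z_1 = 5
radius_1 = 1
height_1 = 3
pos_x_2 = 5
pos_y_2 = 7
pos_z_2 = 3
height_2 = 4
pos_x_3 = 8
pos_y_3 = 3
pos_z_3 = 3
pos_x_4 = 9
pos_y_4 = 8
pos_z_4 = 10
radius_4 = 1
pos_x_5 = 10
pos_y_5 = 9
pos_z_5 = 3
radius_5 = 2
pos_x_6 = 8
pos_y_6 = 7
pos_z_6 = 6
radius_6 = 1
pos_x_7 = 4
pos_y_7 = 7
pos_z_7 = 3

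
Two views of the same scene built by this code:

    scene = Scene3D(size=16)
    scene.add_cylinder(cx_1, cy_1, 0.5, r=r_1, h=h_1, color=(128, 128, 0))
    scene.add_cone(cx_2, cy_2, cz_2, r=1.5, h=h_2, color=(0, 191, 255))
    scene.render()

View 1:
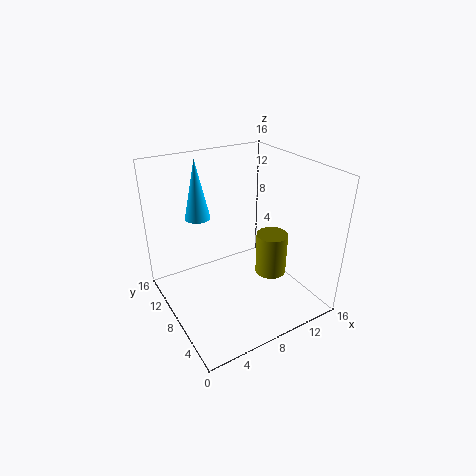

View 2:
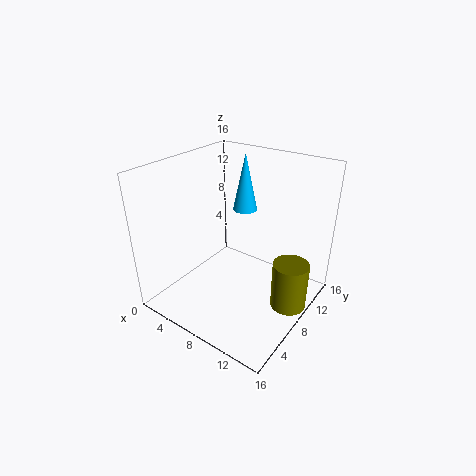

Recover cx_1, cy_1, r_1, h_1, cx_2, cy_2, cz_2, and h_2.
cx_1 = 14; cy_1 = 9.5; r_1 = 2; h_1 = 5.5; cx_2 = 5.5; cy_2 = 13; cz_2 = 9; h_2 = 7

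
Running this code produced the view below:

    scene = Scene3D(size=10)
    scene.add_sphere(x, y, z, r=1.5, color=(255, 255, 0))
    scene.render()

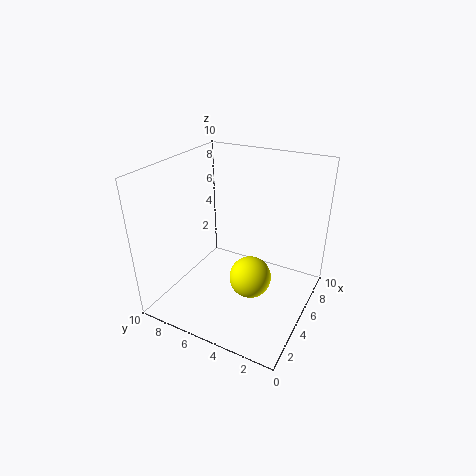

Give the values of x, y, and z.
x = 5; y = 4; z = 2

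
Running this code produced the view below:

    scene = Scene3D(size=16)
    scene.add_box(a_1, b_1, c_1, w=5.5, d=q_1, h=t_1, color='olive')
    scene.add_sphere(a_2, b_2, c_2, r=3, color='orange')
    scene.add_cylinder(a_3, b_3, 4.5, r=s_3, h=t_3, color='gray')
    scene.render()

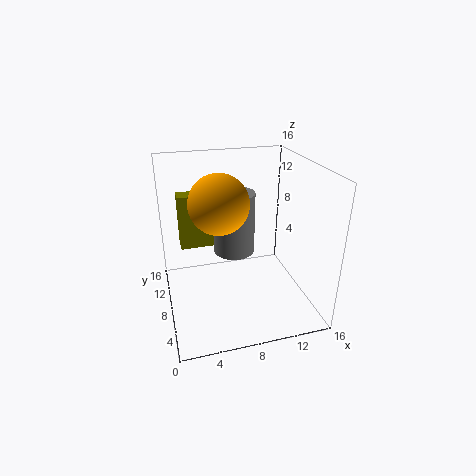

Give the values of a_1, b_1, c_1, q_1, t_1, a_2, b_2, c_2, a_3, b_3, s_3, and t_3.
a_1 = 2
b_1 = 11.5
c_1 = 5.5
q_1 = 2
t_1 = 6.5
a_2 = 5.5
b_2 = 6
c_2 = 13
a_3 = 8.5
b_3 = 11.5
s_3 = 2.5
t_3 = 7.5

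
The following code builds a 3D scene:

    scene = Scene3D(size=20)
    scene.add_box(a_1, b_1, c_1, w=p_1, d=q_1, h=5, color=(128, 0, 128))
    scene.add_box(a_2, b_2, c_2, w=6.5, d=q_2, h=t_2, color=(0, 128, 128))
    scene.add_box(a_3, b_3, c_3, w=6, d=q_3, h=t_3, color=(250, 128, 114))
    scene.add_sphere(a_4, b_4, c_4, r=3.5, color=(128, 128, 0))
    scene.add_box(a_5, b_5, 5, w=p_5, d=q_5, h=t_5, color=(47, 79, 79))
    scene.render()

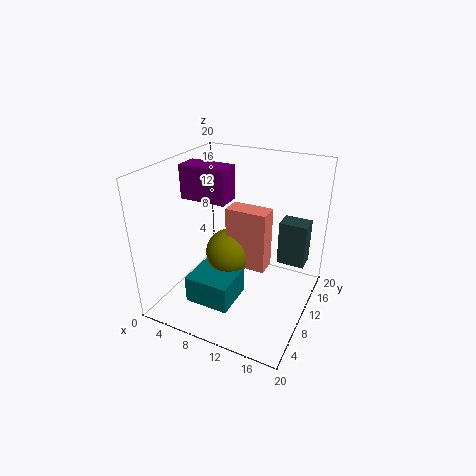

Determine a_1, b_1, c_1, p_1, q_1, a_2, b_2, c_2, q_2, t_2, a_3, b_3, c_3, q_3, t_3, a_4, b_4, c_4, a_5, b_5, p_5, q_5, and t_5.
a_1 = 0.5
b_1 = 10.5
c_1 = 14
p_1 = 7
q_1 = 3.5
a_2 = 4
b_2 = 5
c_2 = 0.5
q_2 = 6
t_2 = 4
a_3 = 7.5
b_3 = 11
c_3 = 4.5
q_3 = 3
t_3 = 9
a_4 = 7.5
b_4 = 12
c_4 = 6
a_5 = 14.5
b_5 = 14
p_5 = 4
q_5 = 3
t_5 = 6.5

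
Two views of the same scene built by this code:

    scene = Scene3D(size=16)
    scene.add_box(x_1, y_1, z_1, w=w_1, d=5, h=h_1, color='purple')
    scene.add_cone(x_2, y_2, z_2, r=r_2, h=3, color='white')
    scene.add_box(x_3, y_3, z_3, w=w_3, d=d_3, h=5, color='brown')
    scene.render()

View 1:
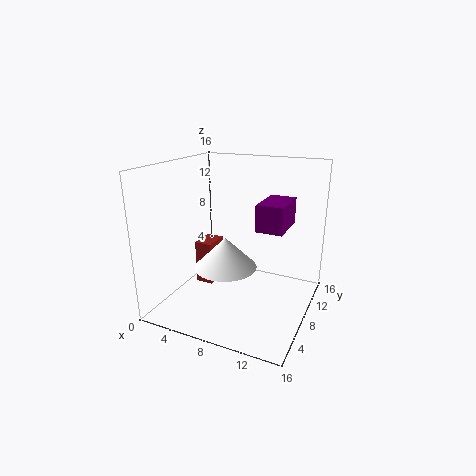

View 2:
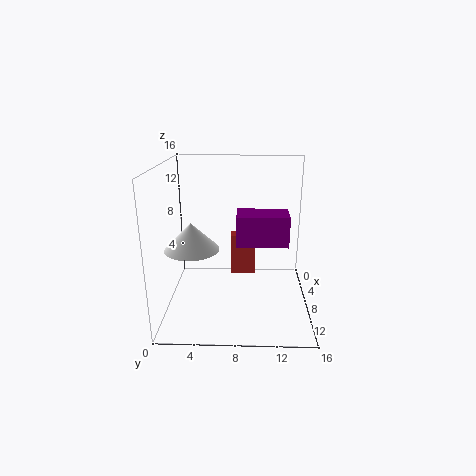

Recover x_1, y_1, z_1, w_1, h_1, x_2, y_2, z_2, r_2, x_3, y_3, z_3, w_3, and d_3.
x_1 = 10; y_1 = 8; z_1 = 9; w_1 = 3; h_1 = 3; x_2 = 9; y_2 = 3; z_2 = 7; r_2 = 3; x_3 = 3; y_3 = 7; z_3 = 2; w_3 = 2; d_3 = 3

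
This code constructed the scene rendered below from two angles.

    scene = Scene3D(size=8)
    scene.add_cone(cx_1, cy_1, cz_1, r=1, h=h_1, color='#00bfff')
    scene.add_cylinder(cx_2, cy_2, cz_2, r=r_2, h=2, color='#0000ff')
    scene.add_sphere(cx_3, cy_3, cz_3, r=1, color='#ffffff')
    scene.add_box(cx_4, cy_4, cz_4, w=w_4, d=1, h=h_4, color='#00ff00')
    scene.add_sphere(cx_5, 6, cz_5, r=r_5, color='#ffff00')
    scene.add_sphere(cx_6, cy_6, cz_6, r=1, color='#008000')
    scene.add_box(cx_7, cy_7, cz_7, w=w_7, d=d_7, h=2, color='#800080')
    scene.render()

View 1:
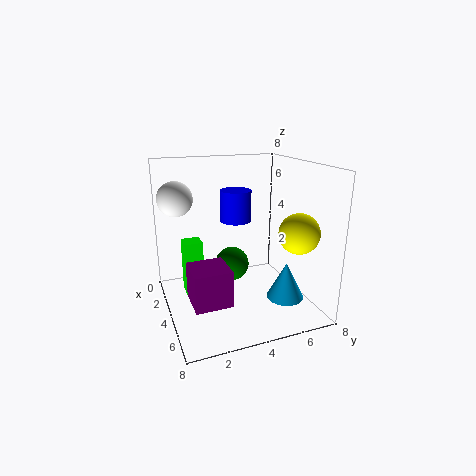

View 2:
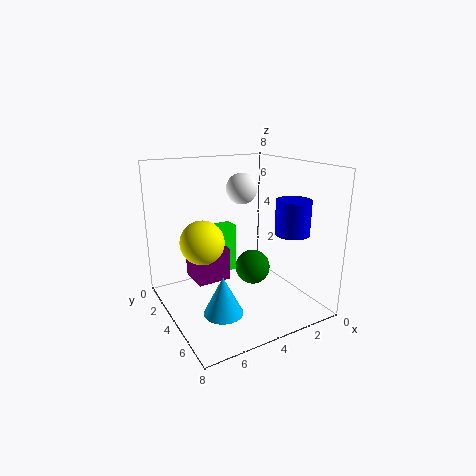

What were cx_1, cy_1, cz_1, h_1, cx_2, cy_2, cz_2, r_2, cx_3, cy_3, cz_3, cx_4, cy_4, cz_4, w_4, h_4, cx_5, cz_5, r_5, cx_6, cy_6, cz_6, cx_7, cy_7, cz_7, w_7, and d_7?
cx_1 = 6, cy_1 = 6, cz_1 = 1, h_1 = 2, cx_2 = 1, cy_2 = 5, cz_2 = 4, r_2 = 1, cx_3 = 2, cy_3 = 1, cz_3 = 6, cx_4 = 3, cy_4 = 1, cz_4 = 1, w_4 = 1, h_4 = 3, cx_5 = 7, cz_5 = 5, r_5 = 1, cx_6 = 3, cy_6 = 4, cz_6 = 2, cx_7 = 4, cy_7 = 1, cz_7 = 1, w_7 = 2, d_7 = 2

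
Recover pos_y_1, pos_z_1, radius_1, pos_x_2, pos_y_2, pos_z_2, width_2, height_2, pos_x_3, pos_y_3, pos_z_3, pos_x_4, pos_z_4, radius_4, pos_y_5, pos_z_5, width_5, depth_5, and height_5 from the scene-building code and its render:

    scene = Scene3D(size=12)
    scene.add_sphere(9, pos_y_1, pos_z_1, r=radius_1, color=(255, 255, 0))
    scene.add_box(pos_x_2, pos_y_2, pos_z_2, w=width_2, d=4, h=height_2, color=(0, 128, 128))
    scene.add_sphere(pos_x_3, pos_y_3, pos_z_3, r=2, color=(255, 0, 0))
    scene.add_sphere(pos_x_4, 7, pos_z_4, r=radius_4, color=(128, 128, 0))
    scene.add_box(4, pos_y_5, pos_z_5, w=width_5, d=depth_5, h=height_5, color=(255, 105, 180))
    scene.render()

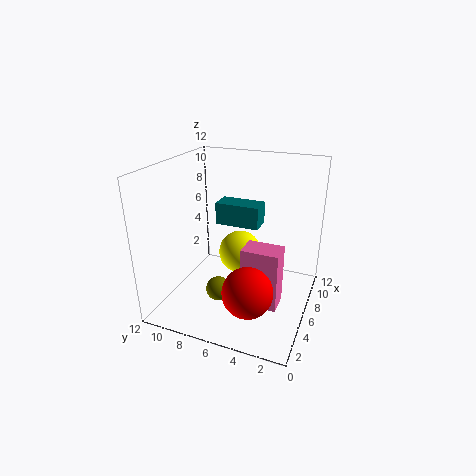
pos_y_1 = 7, pos_z_1 = 3, radius_1 = 2, pos_x_2 = 8, pos_y_2 = 5, pos_z_2 = 6, width_2 = 2, height_2 = 2, pos_x_3 = 3, pos_y_3 = 4, pos_z_3 = 3, pos_x_4 = 4, pos_z_4 = 2, radius_4 = 1, pos_y_5 = 2, pos_z_5 = 1, width_5 = 2, depth_5 = 3, height_5 = 5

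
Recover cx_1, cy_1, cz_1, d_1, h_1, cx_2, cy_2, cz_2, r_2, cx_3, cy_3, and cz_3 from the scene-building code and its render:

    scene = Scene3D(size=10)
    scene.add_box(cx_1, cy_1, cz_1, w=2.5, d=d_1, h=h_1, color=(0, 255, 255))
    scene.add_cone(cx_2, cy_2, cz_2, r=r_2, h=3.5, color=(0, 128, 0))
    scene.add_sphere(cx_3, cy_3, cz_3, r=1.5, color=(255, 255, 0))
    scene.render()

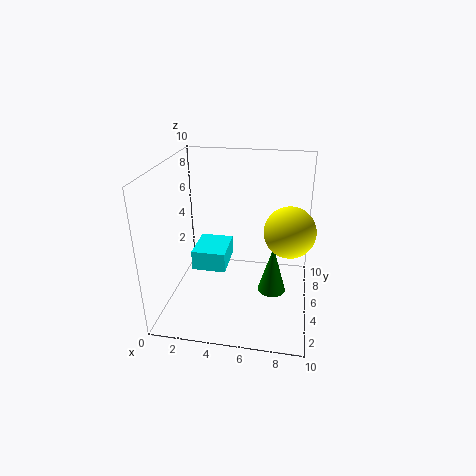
cx_1 = 1.5
cy_1 = 5
cz_1 = 2
d_1 = 3
h_1 = 1.5
cx_2 = 7.5
cy_2 = 5
cz_2 = 1
r_2 = 1
cx_3 = 8.5
cy_3 = 2.5
cz_3 = 7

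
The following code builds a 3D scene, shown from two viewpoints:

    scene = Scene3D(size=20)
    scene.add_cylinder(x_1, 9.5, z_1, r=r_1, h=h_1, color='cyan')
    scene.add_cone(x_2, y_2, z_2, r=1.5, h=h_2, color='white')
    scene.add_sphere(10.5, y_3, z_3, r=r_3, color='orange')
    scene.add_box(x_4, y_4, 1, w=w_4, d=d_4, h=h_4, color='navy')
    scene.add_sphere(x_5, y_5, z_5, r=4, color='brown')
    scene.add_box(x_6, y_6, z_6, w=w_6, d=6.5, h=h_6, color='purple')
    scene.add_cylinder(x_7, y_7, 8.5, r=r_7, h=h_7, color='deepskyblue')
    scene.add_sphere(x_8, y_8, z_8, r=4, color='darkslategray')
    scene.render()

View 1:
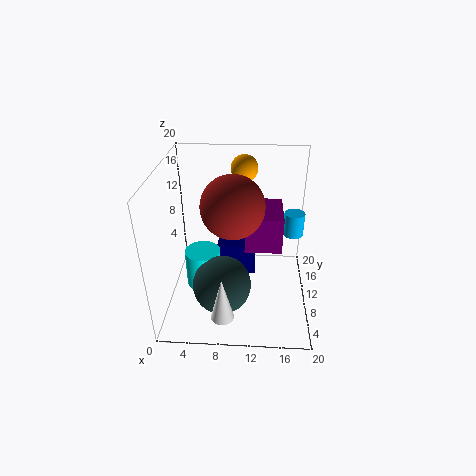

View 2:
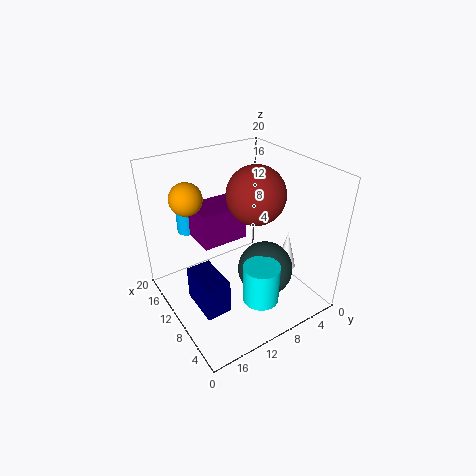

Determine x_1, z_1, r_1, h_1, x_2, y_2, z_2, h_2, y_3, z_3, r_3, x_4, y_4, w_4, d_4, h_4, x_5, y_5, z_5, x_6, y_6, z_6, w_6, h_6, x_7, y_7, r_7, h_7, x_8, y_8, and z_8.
x_1 = 5; z_1 = 2.5; r_1 = 2.5; h_1 = 5.5; x_2 = 8.5; y_2 = 2; z_2 = 3; h_2 = 6; y_3 = 17; z_3 = 17.5; r_3 = 2; x_4 = 6.5; y_4 = 13.5; w_4 = 6; d_4 = 3.5; h_4 = 5; x_5 = 9.5; y_5 = 7.5; z_5 = 16; x_6 = 11; y_6 = 8; z_6 = 9; w_6 = 5; h_6 = 5; x_7 = 18; y_7 = 14; r_7 = 1.5; h_7 = 3.5; x_8 = 8; y_8 = 6.5; z_8 = 4.5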